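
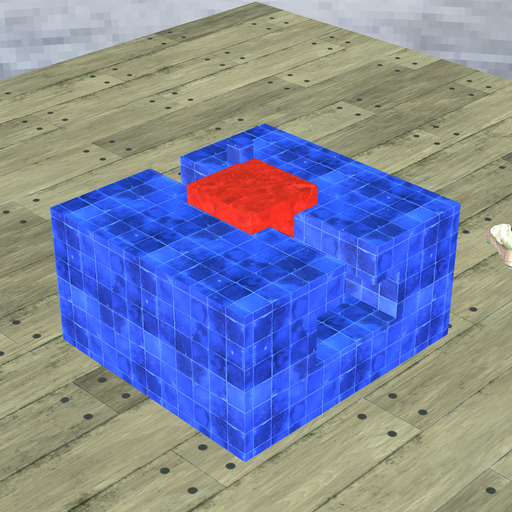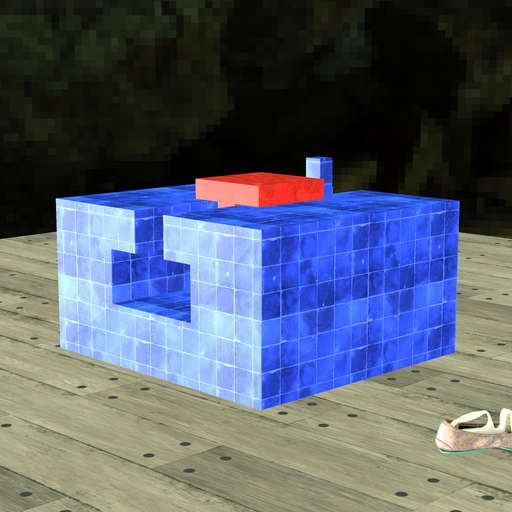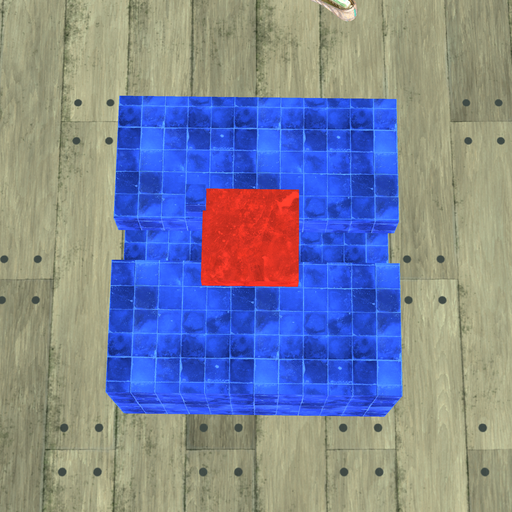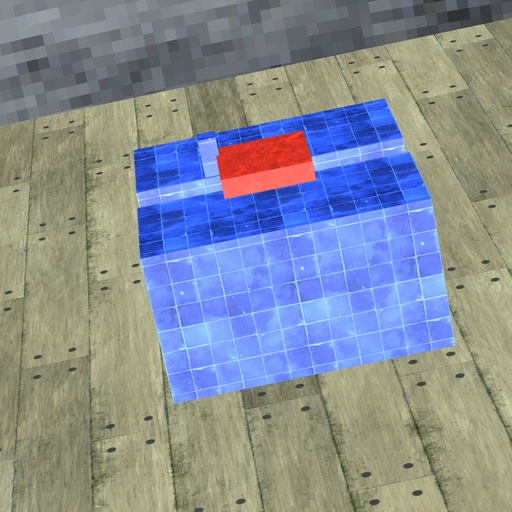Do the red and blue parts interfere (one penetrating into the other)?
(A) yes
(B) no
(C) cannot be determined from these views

(A) yes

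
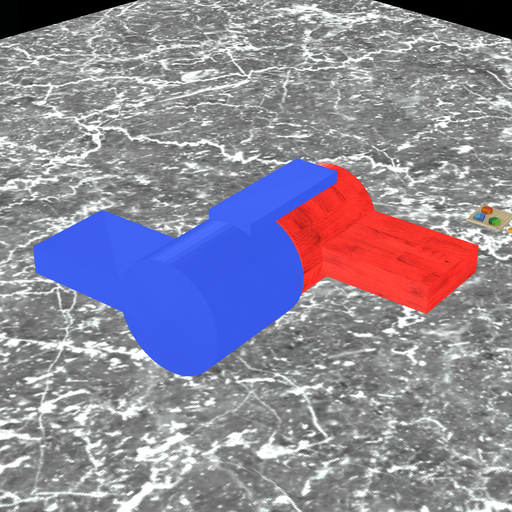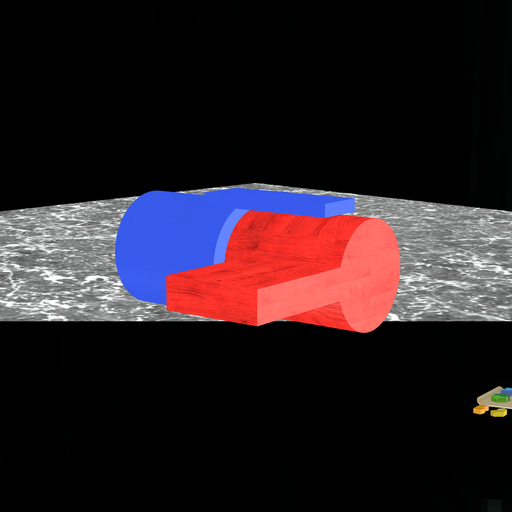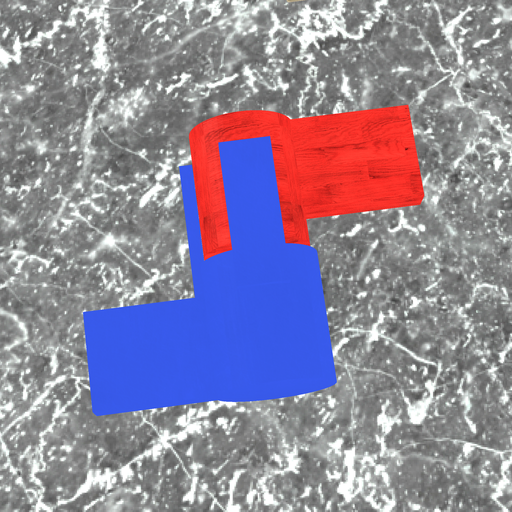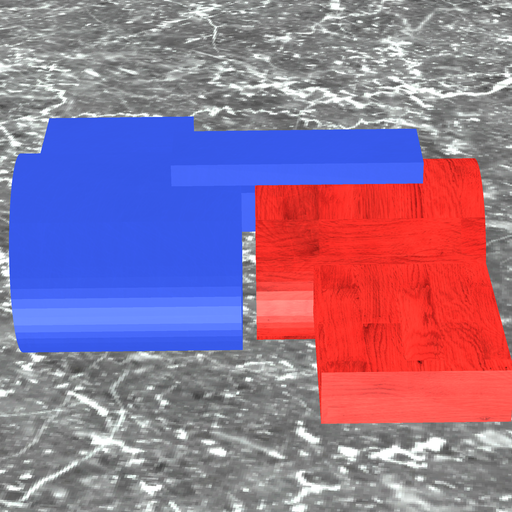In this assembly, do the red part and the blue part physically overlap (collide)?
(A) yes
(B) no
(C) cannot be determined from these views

(B) no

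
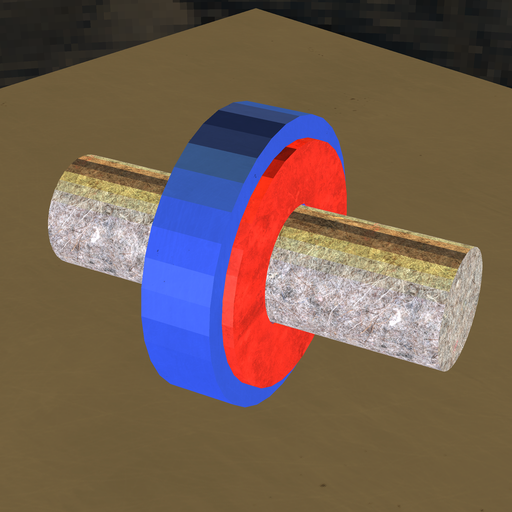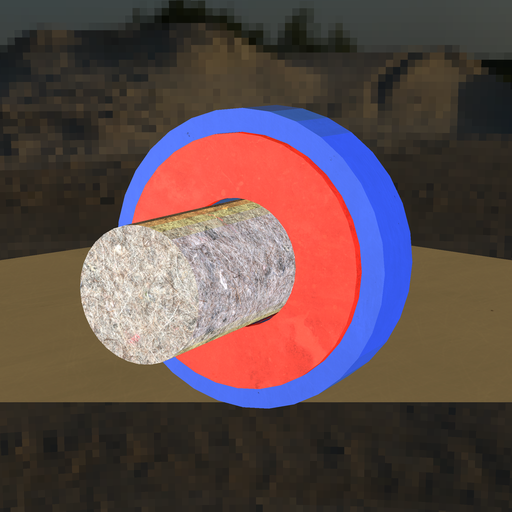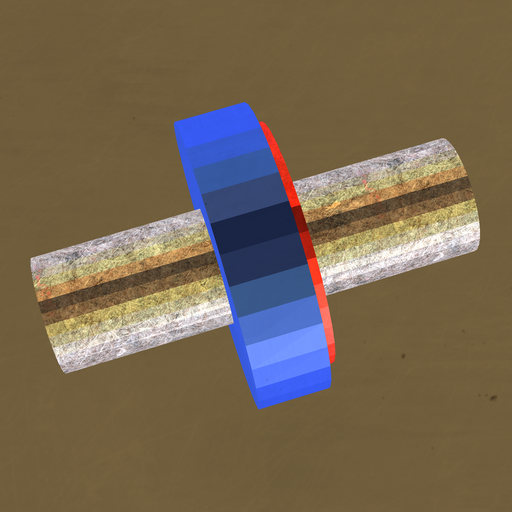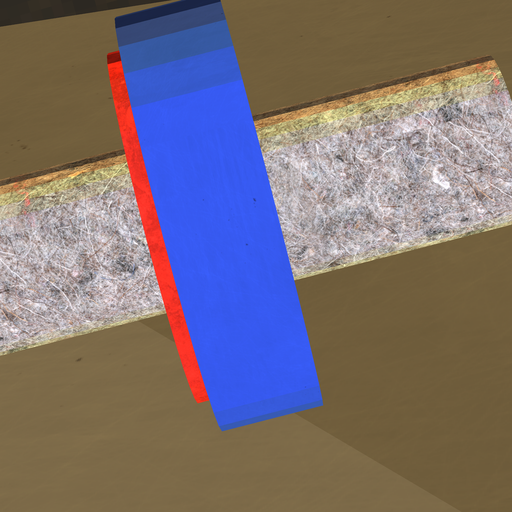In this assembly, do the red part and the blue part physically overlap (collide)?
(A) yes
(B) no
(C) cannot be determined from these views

(A) yes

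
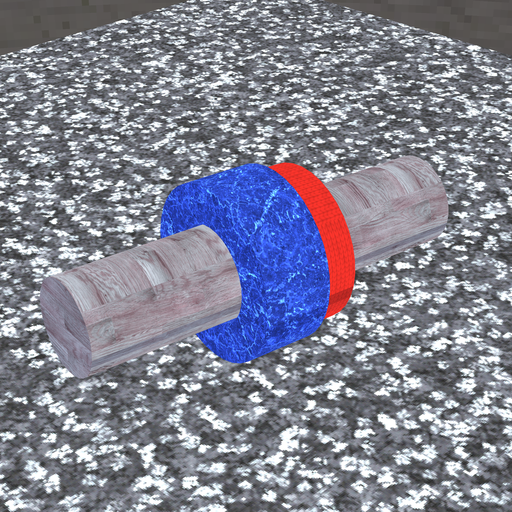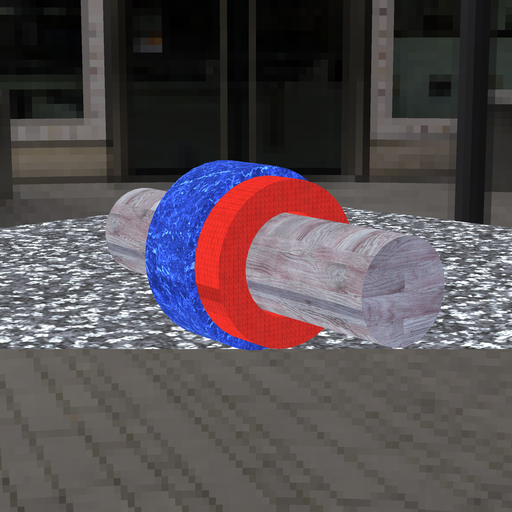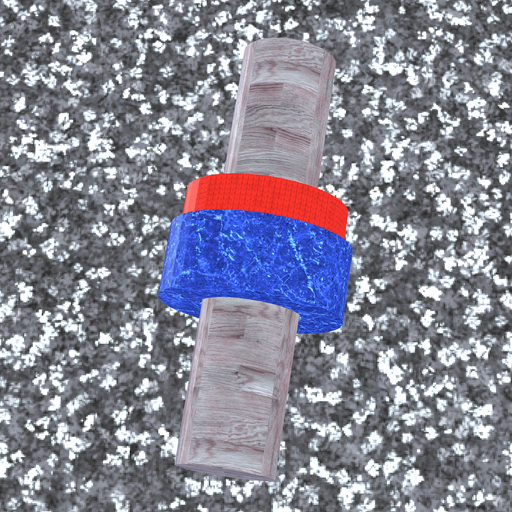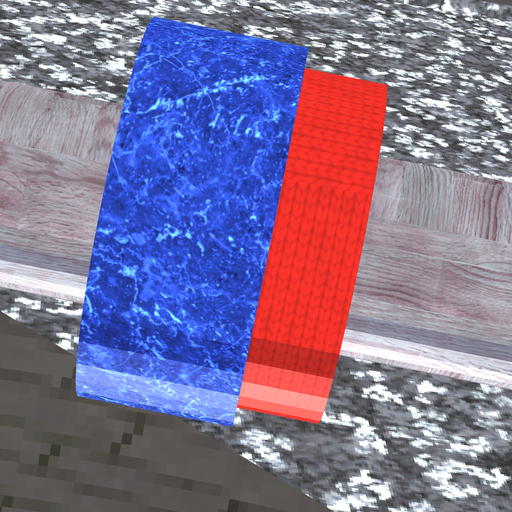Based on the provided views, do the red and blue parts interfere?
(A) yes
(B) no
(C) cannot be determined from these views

(A) yes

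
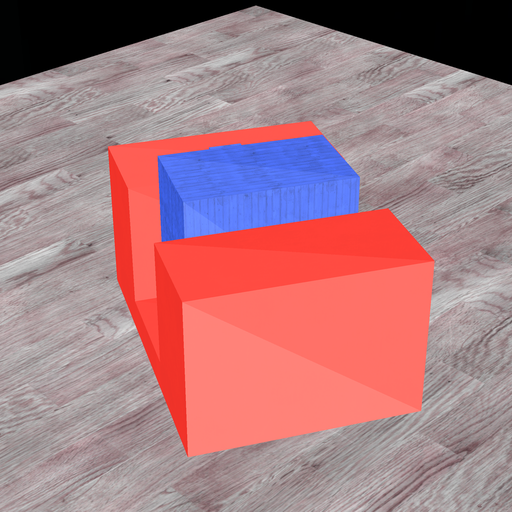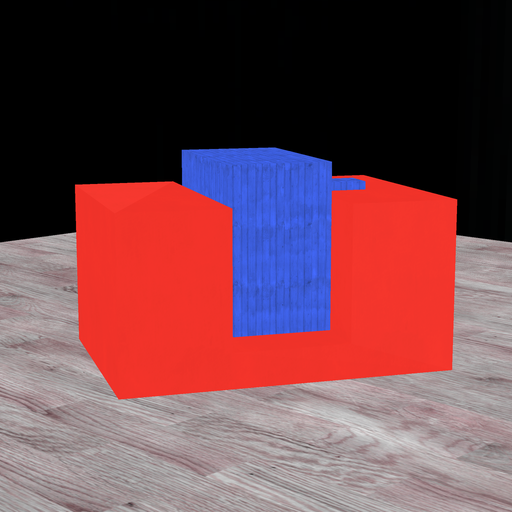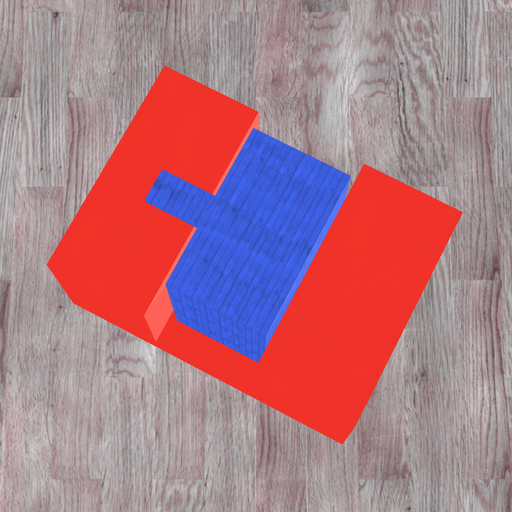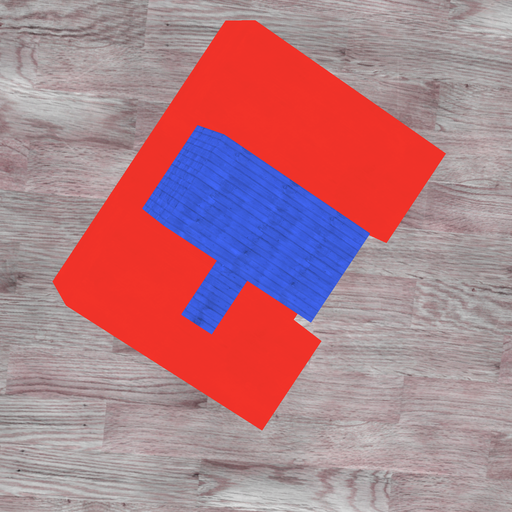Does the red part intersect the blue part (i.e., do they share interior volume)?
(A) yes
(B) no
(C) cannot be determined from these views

(B) no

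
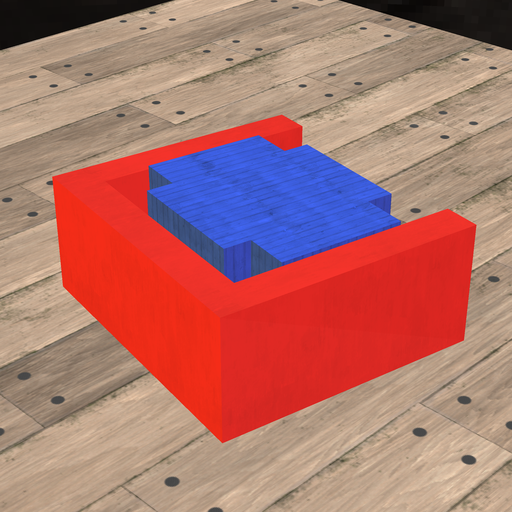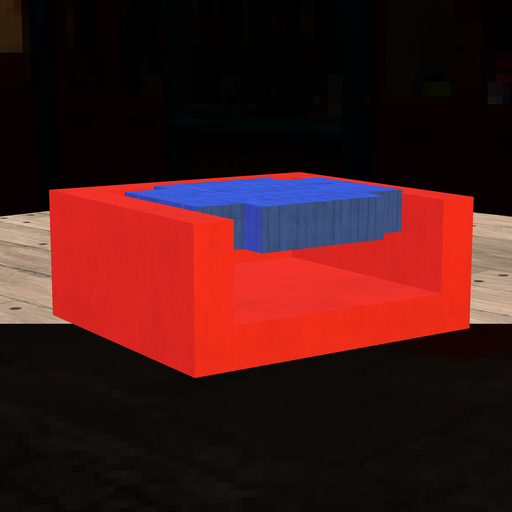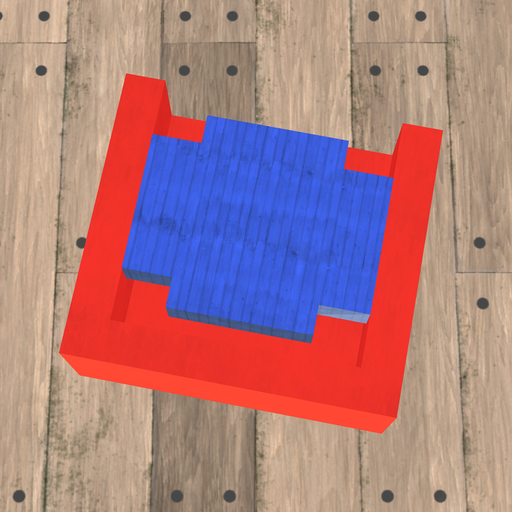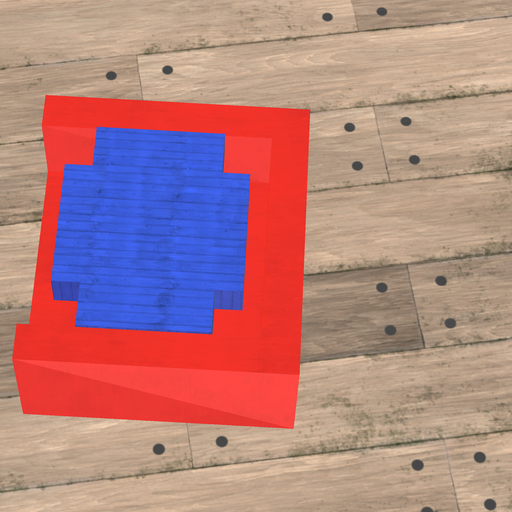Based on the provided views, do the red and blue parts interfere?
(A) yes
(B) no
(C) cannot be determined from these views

(B) no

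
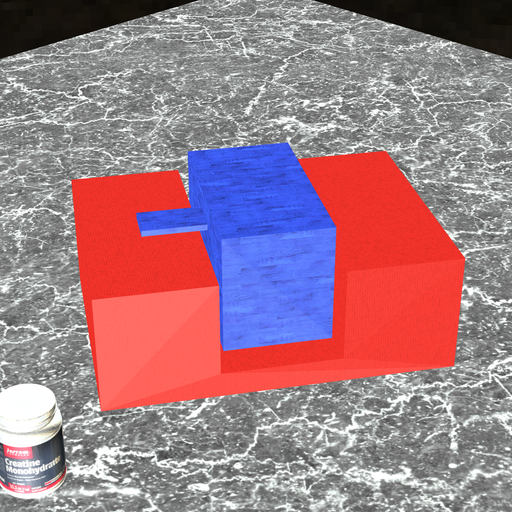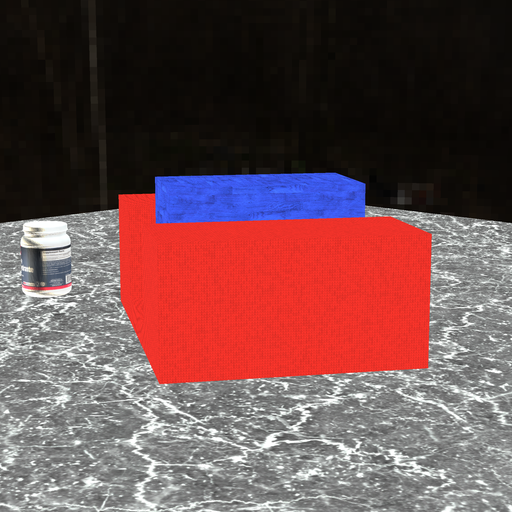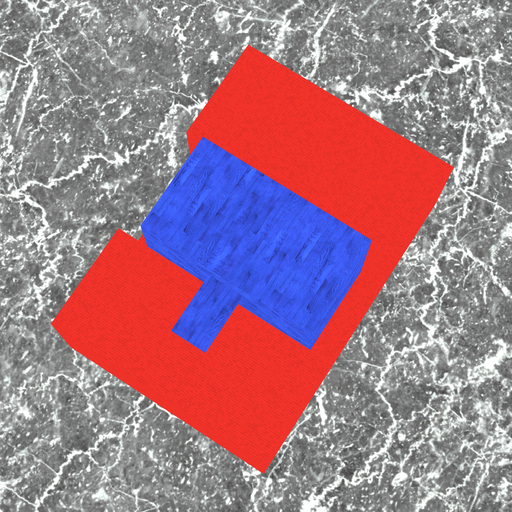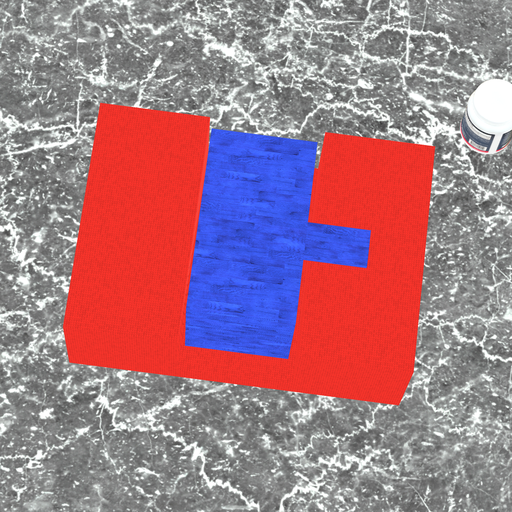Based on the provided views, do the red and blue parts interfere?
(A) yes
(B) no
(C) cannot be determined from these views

(B) no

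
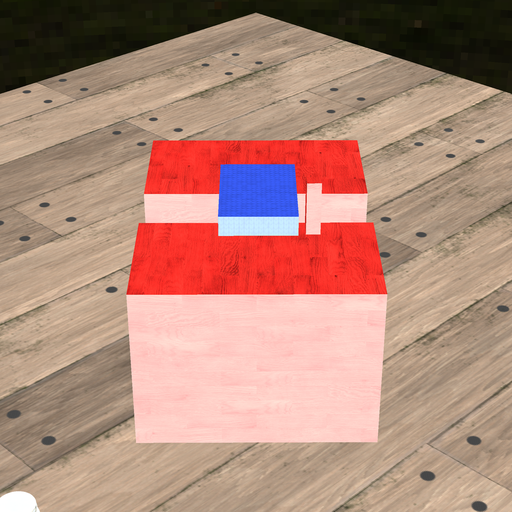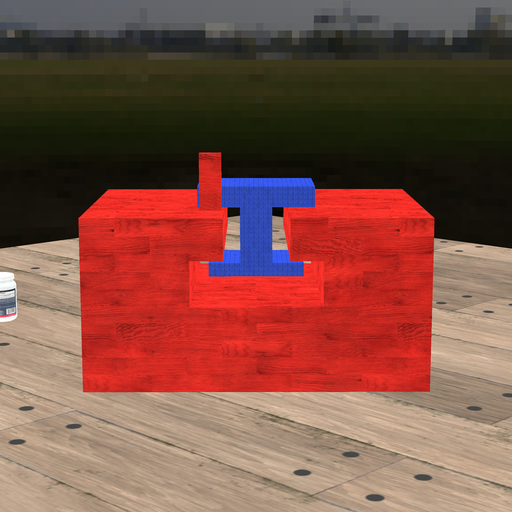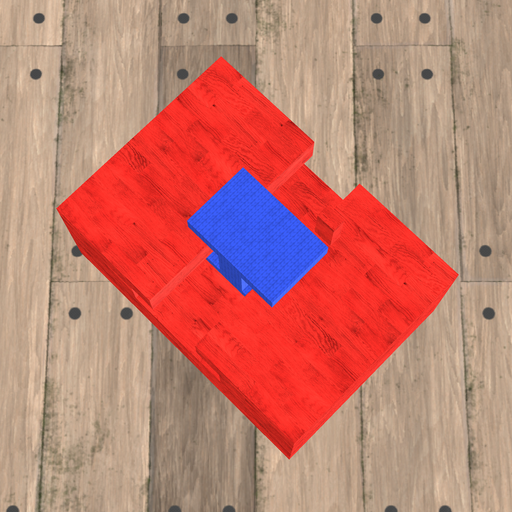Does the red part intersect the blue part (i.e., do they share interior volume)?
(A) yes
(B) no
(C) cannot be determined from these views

(B) no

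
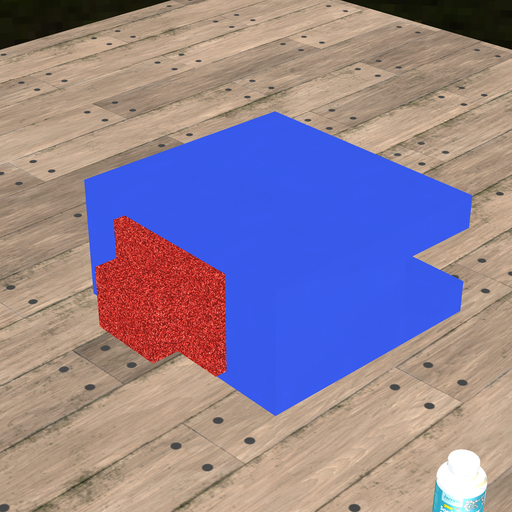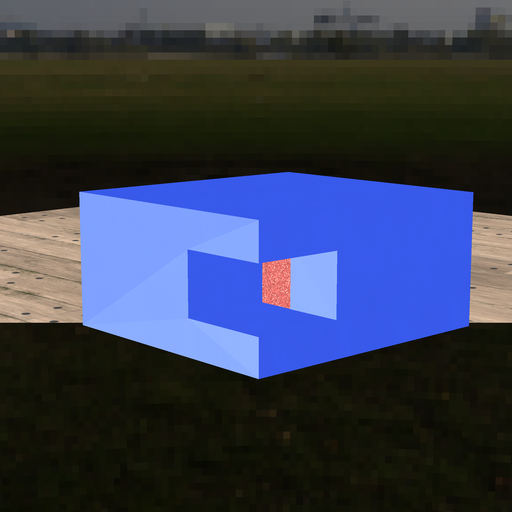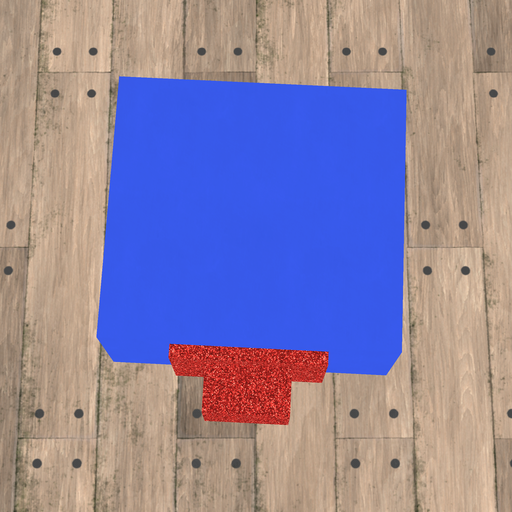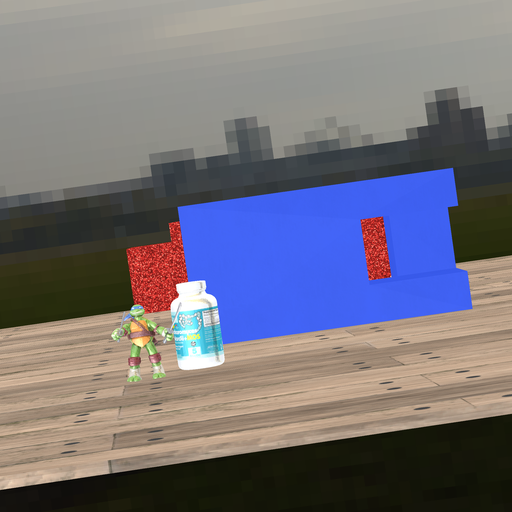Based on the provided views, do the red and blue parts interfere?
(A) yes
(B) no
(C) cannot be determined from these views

(B) no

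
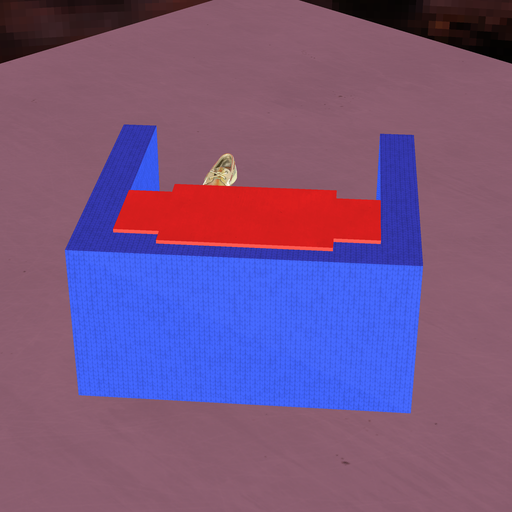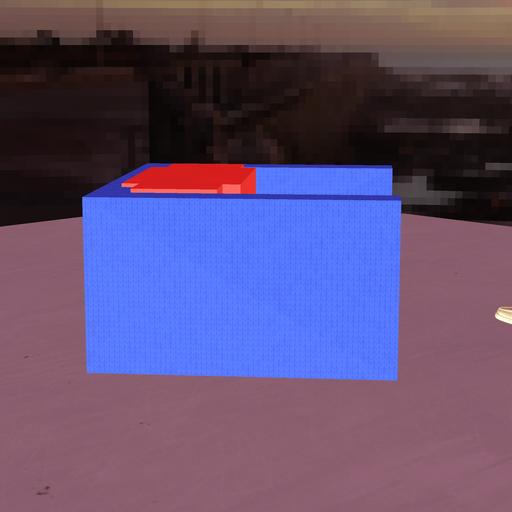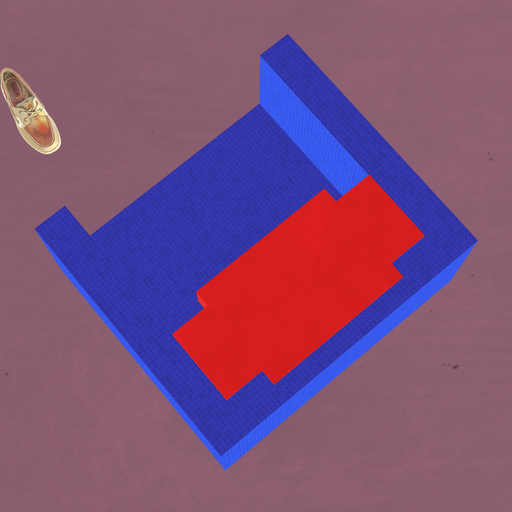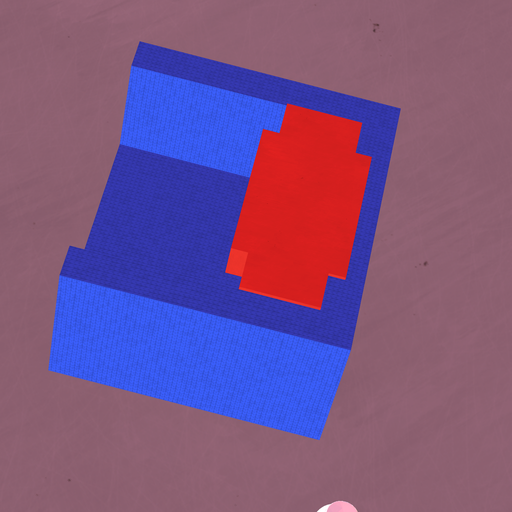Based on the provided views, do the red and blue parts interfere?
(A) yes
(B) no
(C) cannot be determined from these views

(A) yes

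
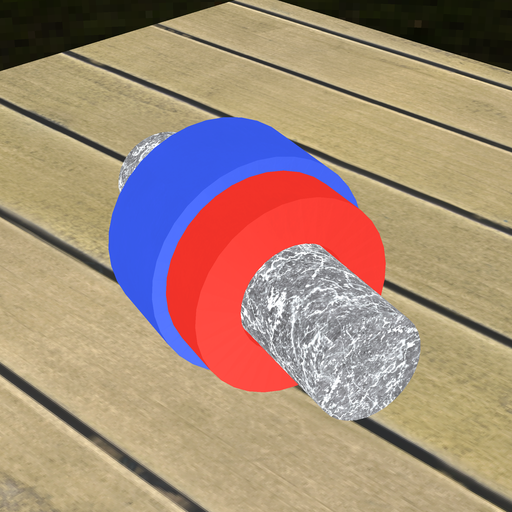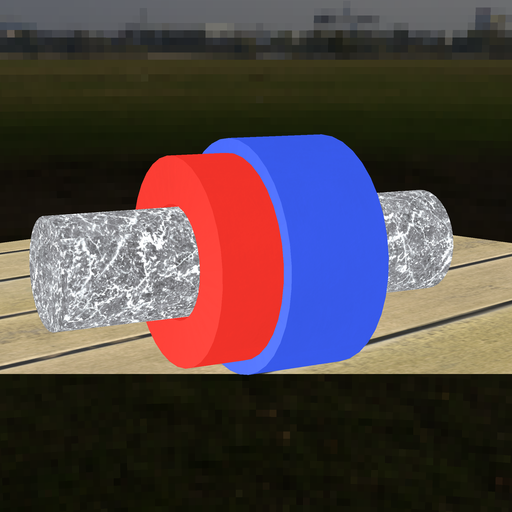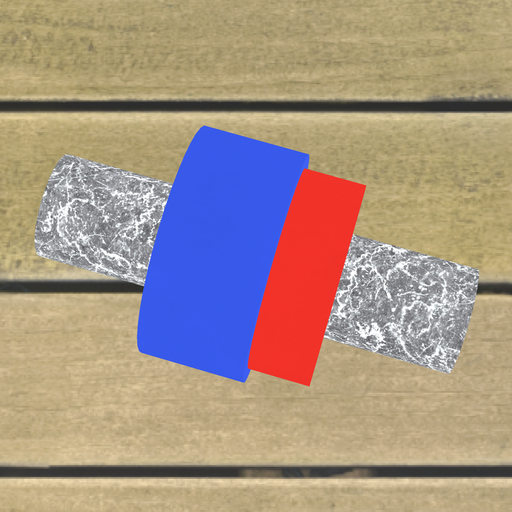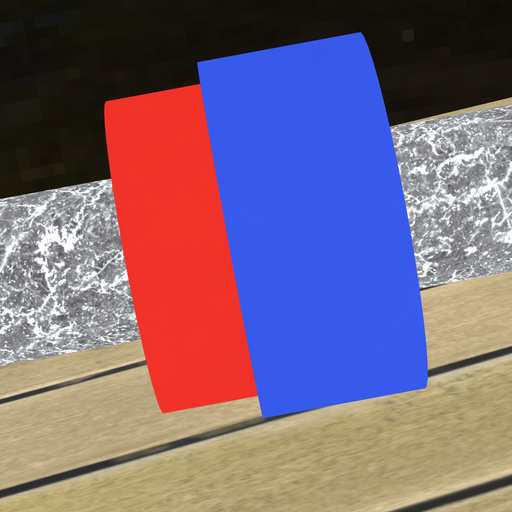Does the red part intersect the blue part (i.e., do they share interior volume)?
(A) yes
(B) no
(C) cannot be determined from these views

(A) yes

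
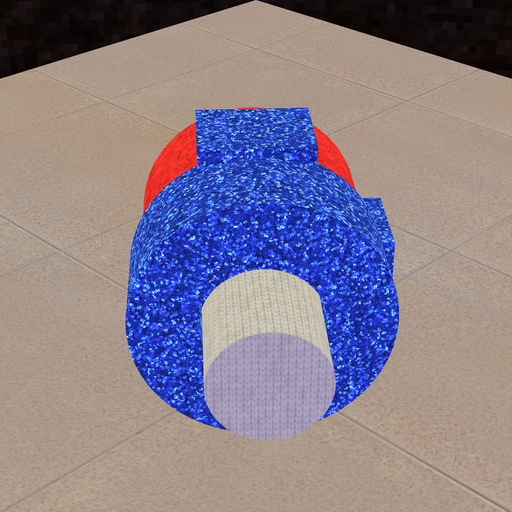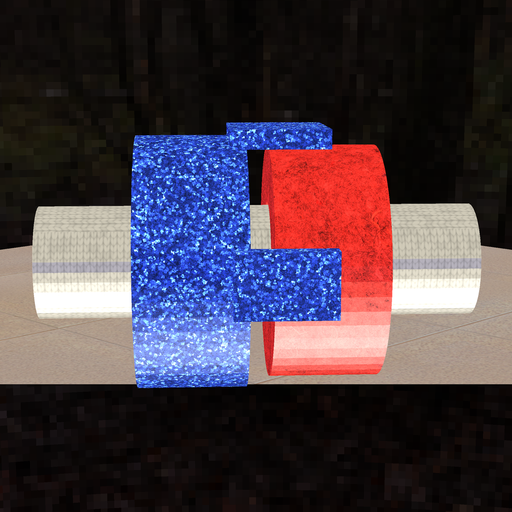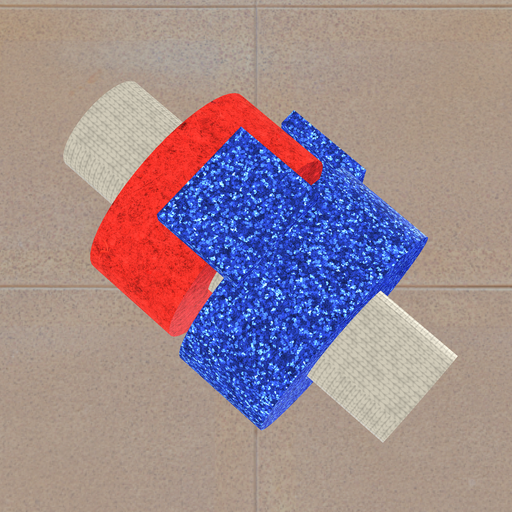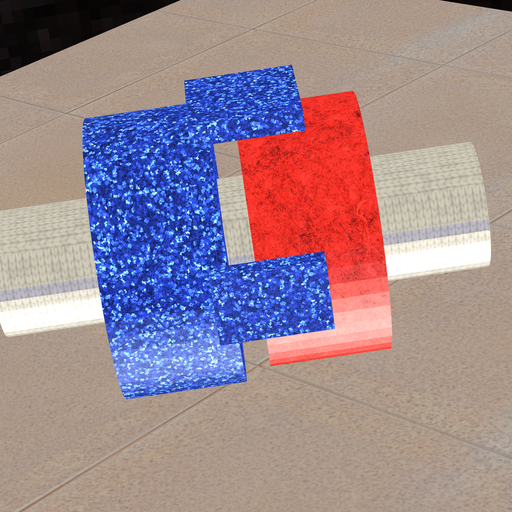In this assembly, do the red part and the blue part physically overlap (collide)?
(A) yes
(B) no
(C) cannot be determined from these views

(B) no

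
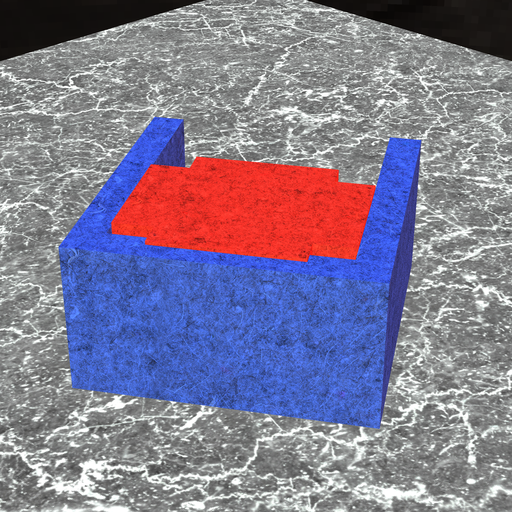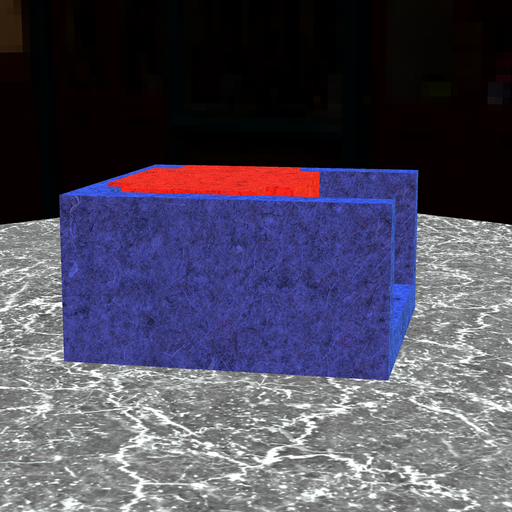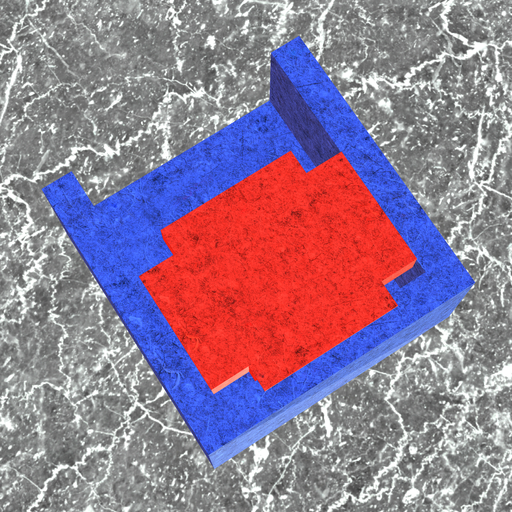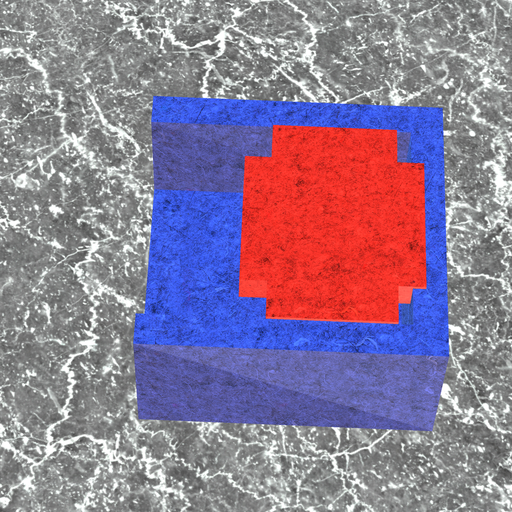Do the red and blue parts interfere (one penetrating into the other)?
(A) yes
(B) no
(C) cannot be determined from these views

(A) yes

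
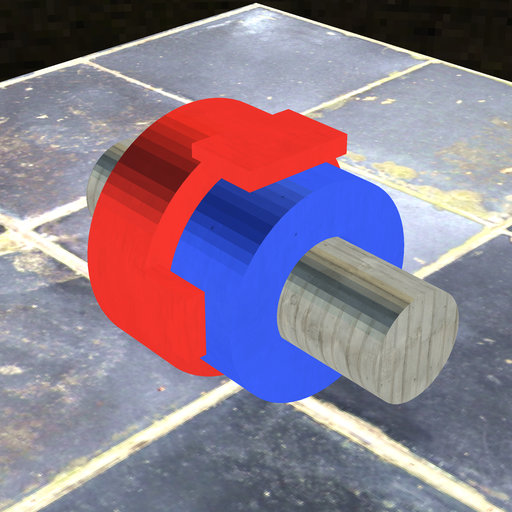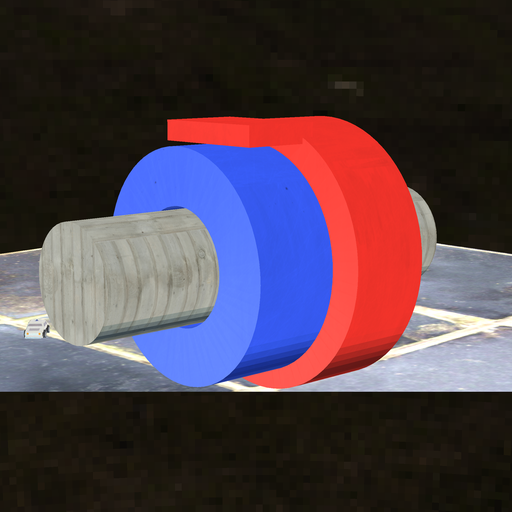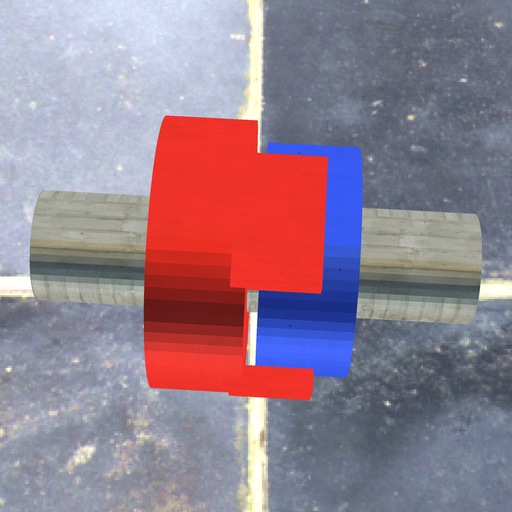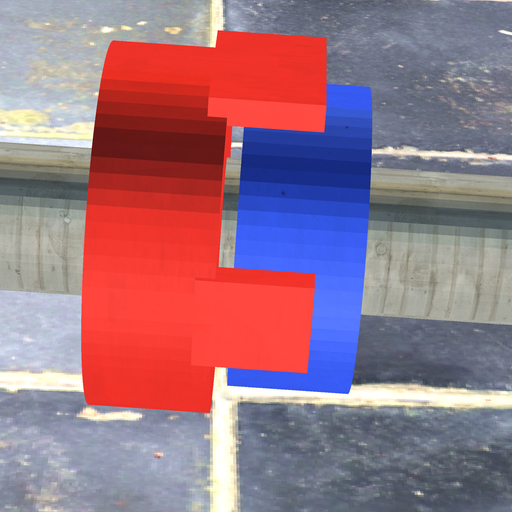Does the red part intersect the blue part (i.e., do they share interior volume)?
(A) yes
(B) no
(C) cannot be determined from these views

(B) no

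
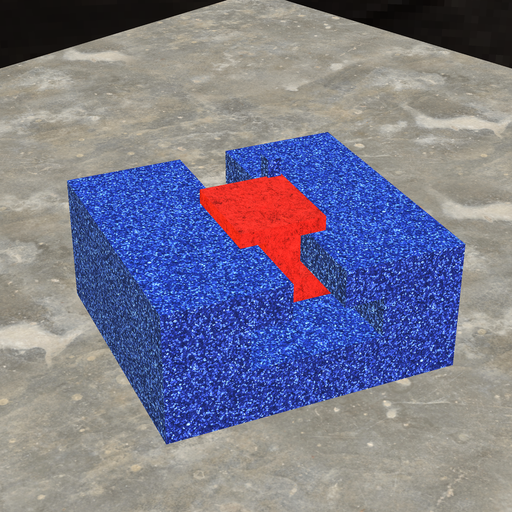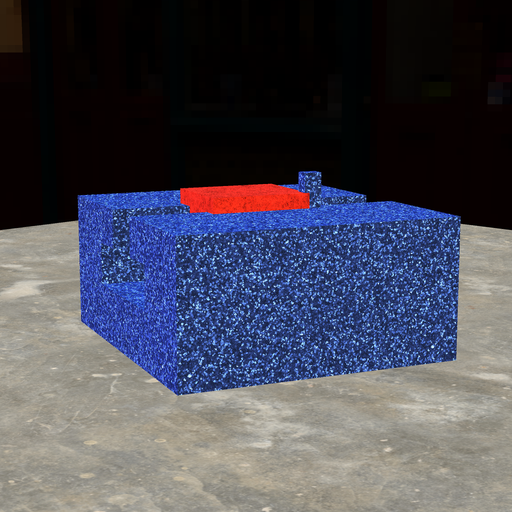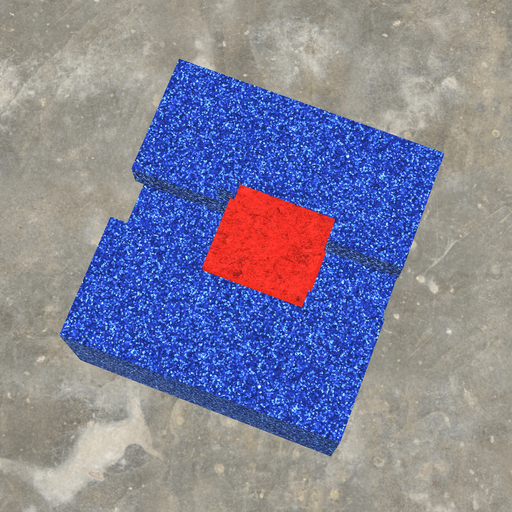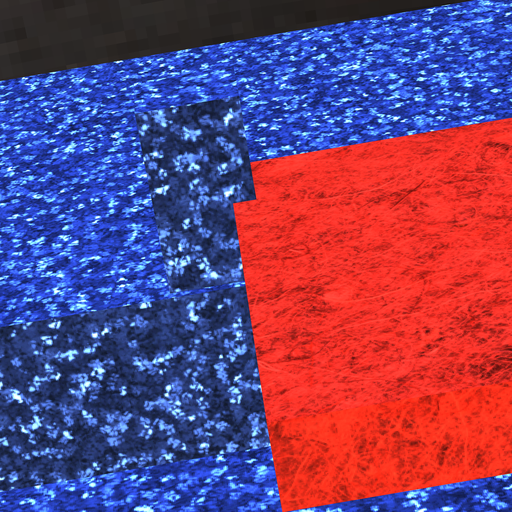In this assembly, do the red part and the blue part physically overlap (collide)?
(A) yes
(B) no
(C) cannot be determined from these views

(A) yes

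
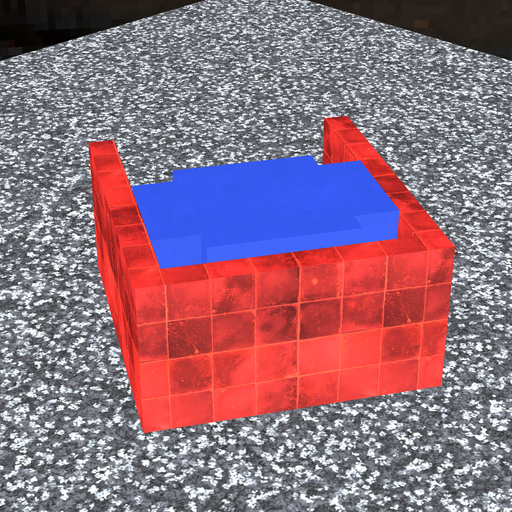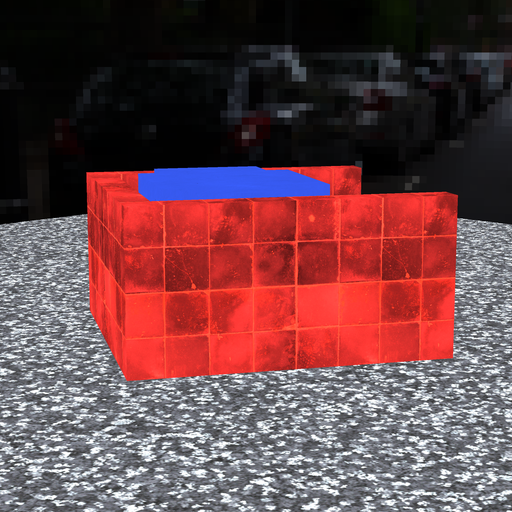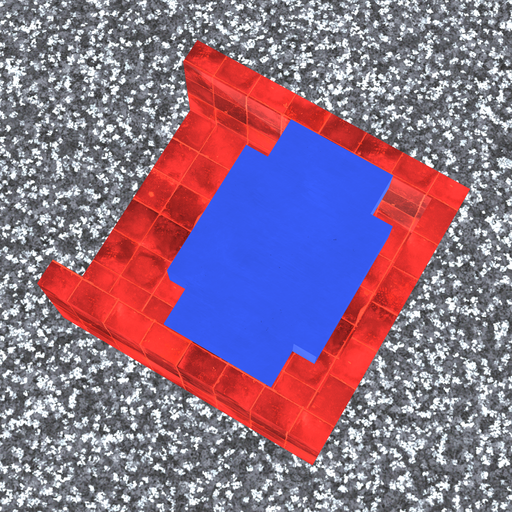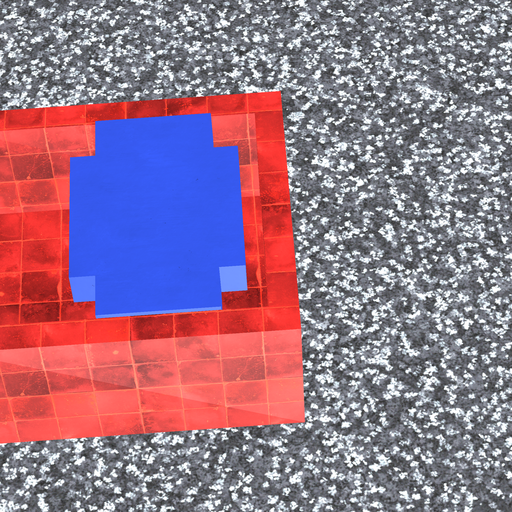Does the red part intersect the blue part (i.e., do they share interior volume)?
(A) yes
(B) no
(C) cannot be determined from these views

(B) no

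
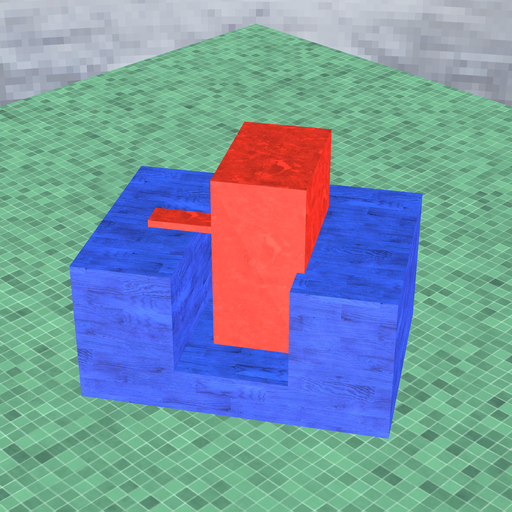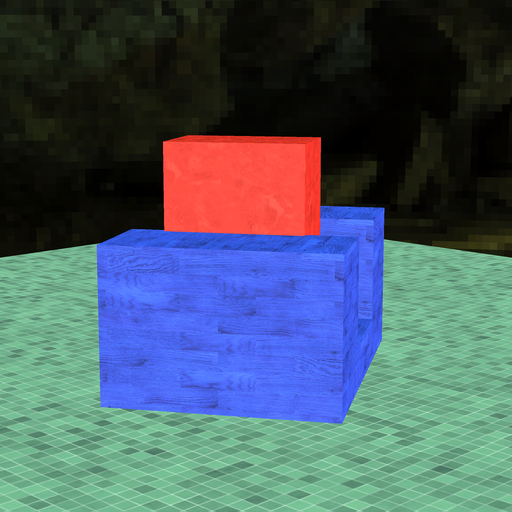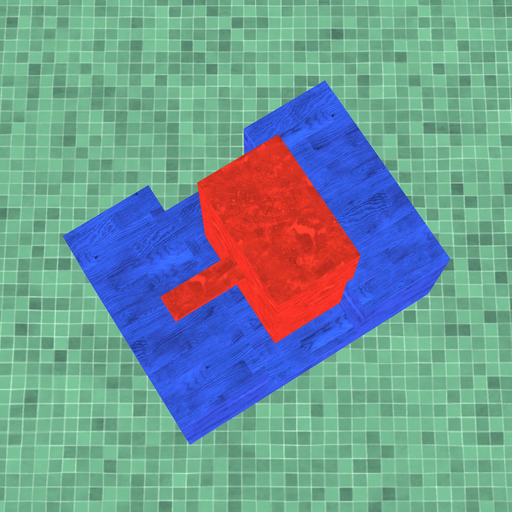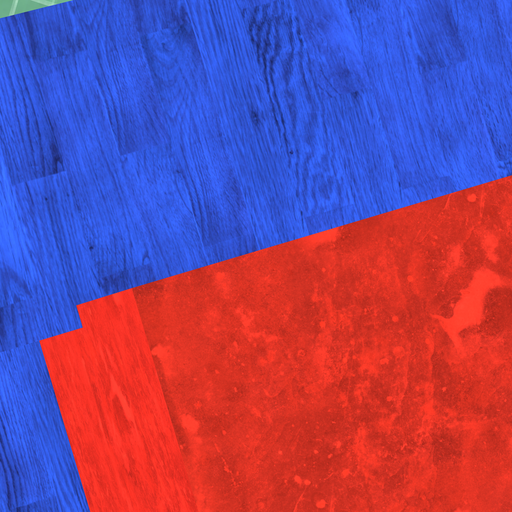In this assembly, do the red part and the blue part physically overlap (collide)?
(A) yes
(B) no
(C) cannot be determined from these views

(A) yes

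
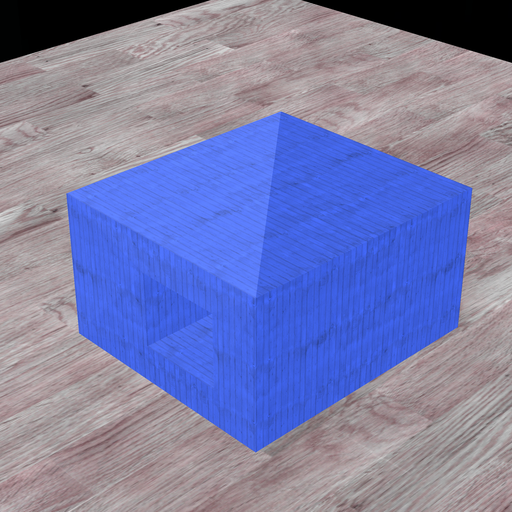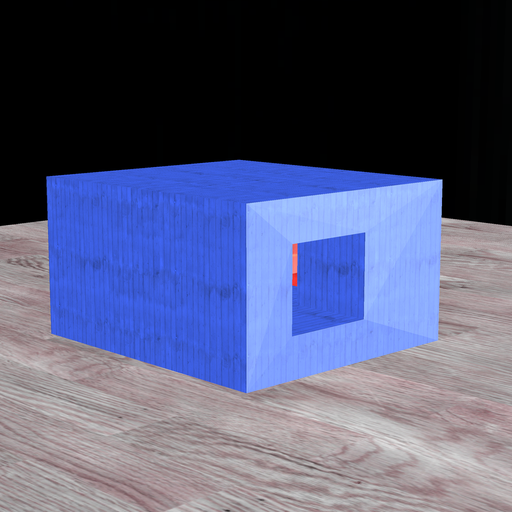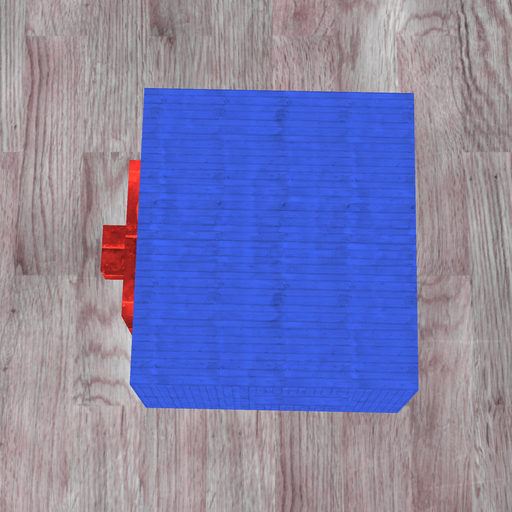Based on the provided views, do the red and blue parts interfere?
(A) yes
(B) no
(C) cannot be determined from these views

(C) cannot be determined from these views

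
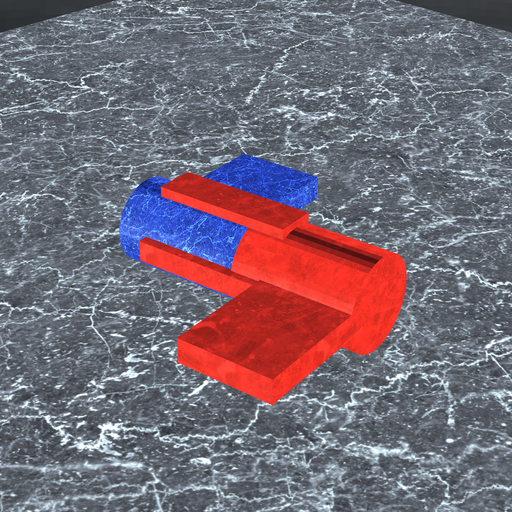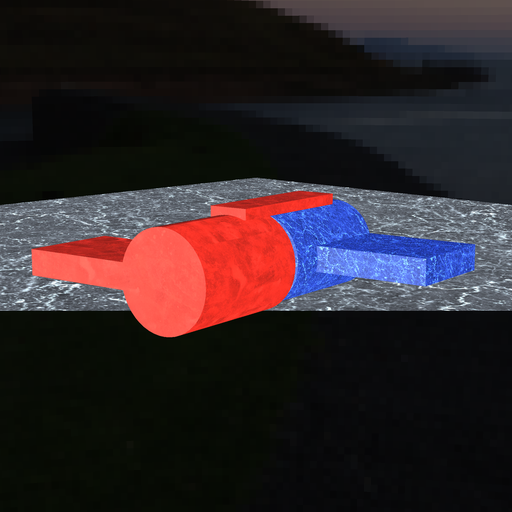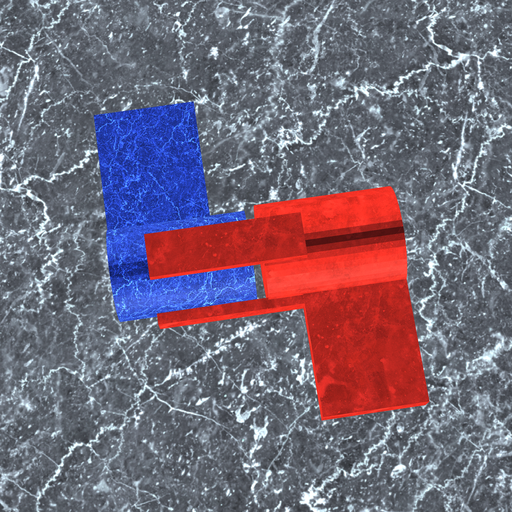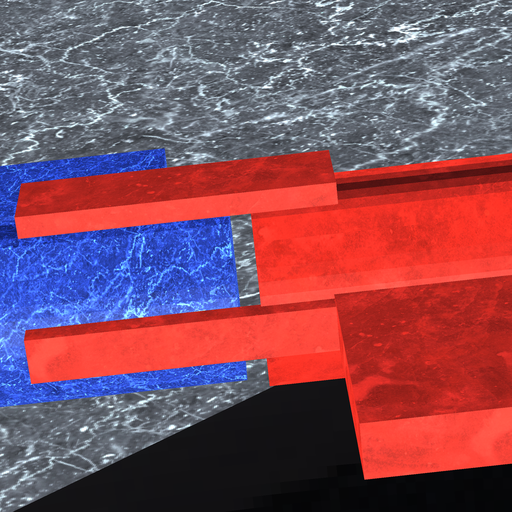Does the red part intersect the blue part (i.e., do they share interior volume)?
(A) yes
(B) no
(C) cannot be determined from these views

(B) no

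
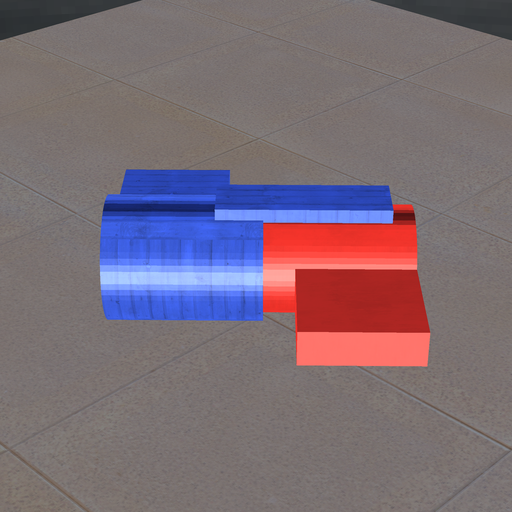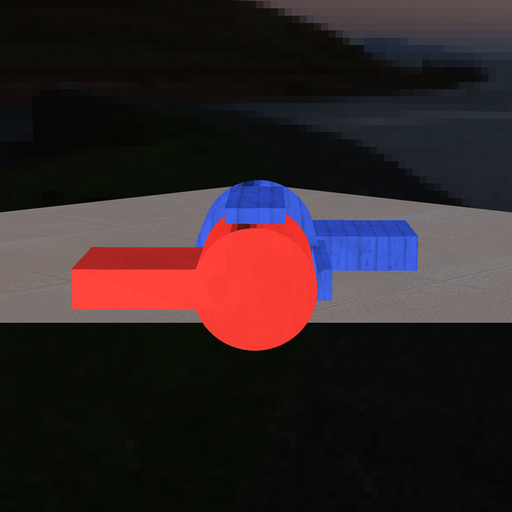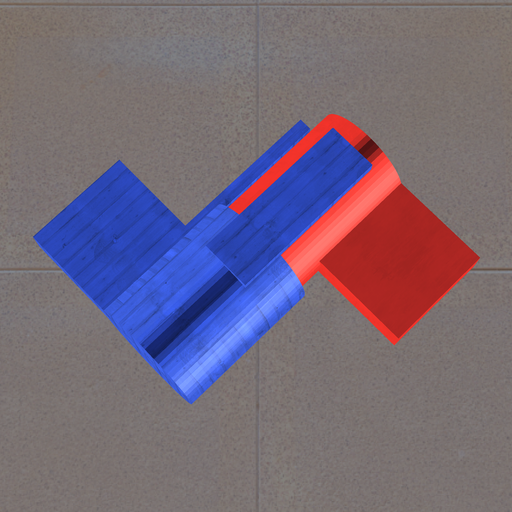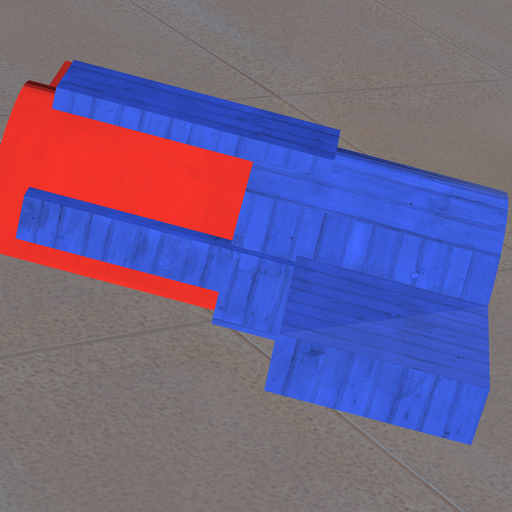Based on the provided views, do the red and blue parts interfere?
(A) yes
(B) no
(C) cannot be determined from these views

(A) yes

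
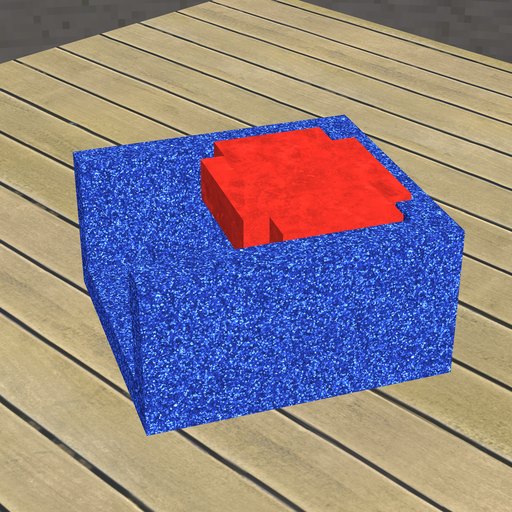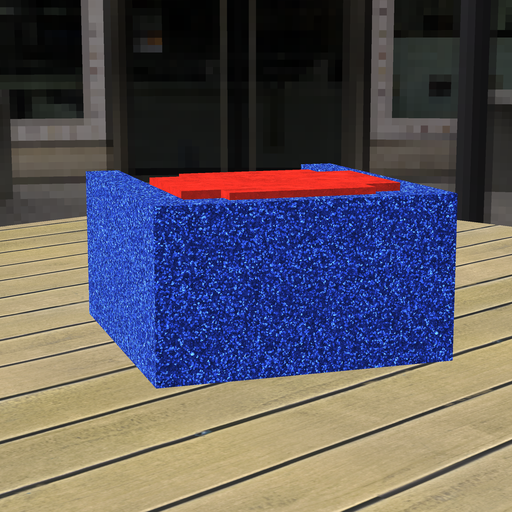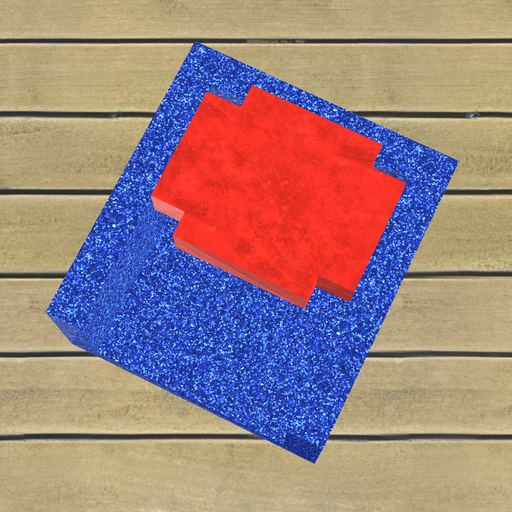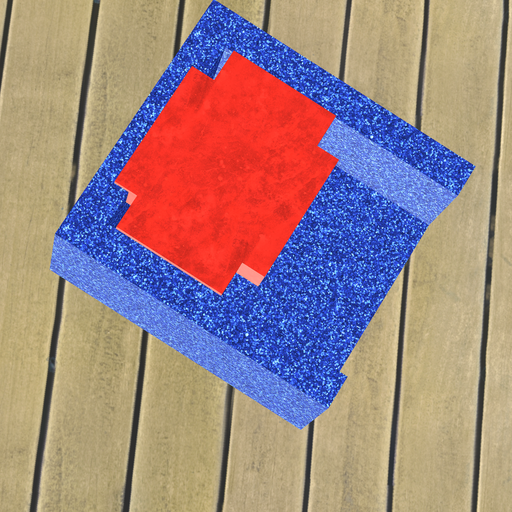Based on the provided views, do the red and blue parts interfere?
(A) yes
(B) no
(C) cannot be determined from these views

(A) yes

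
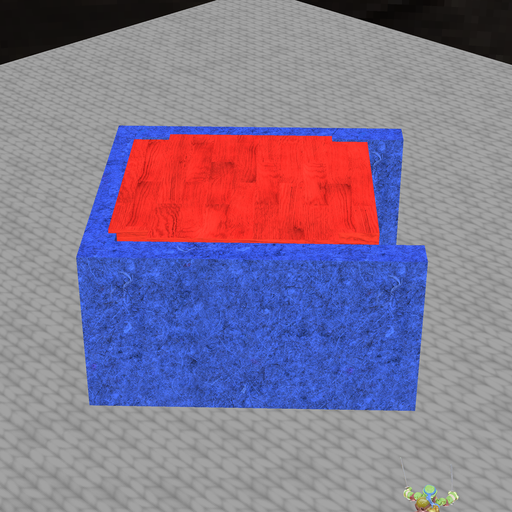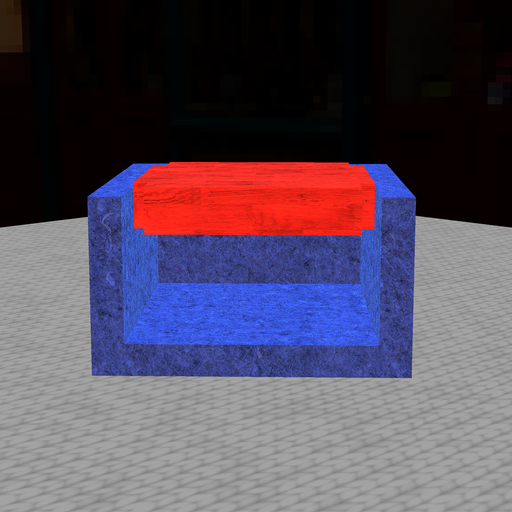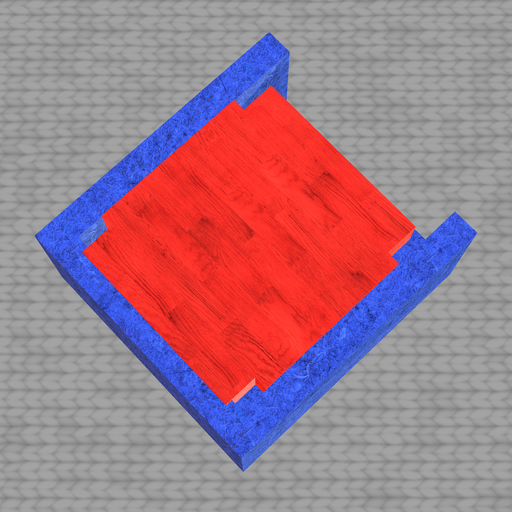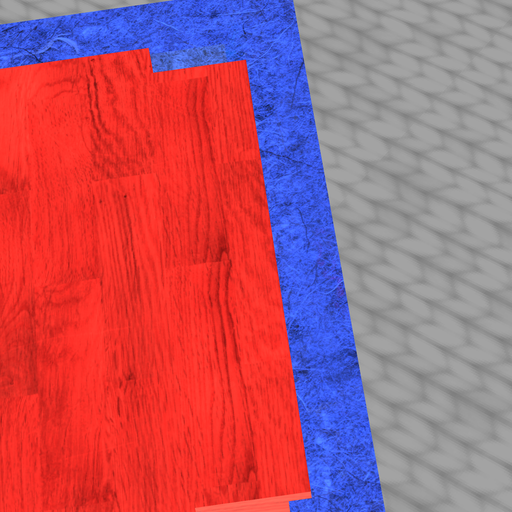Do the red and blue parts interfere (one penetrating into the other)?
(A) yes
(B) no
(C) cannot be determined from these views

(A) yes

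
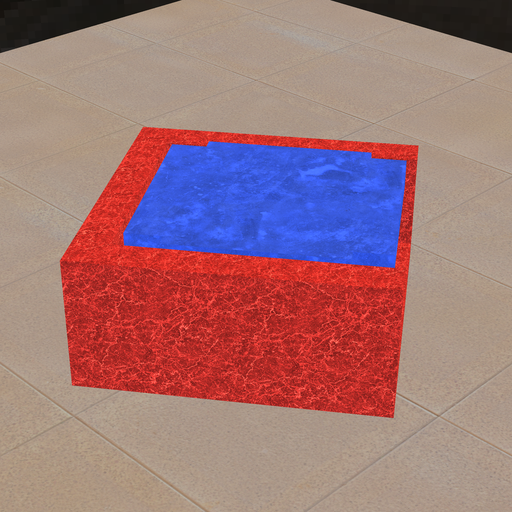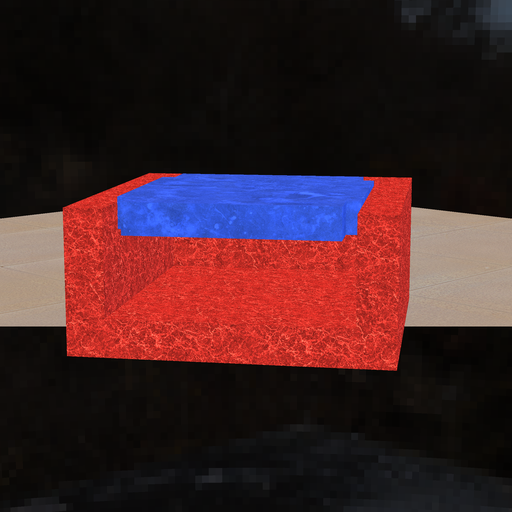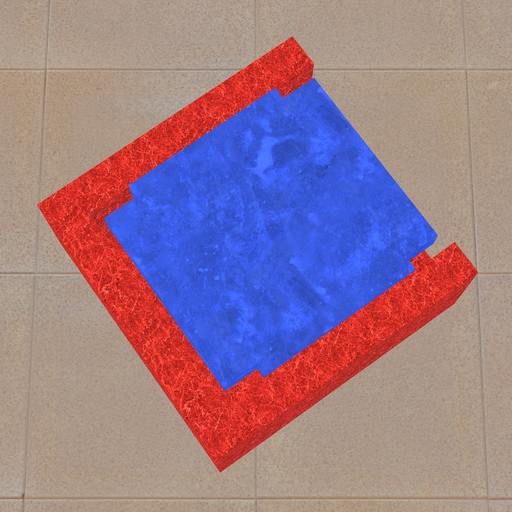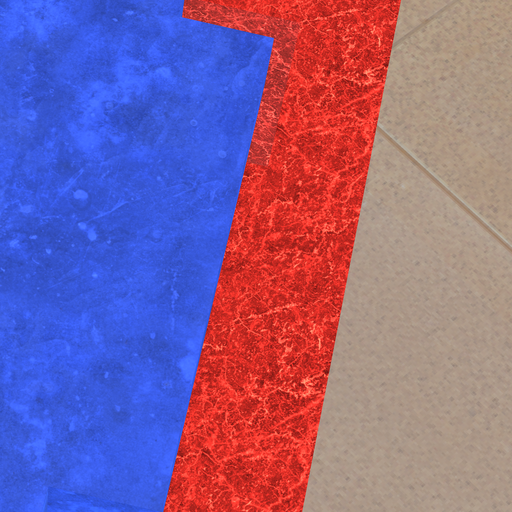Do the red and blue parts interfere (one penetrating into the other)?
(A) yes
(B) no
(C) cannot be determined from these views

(B) no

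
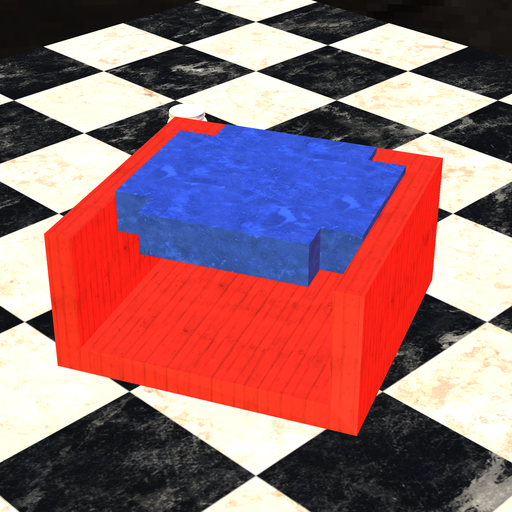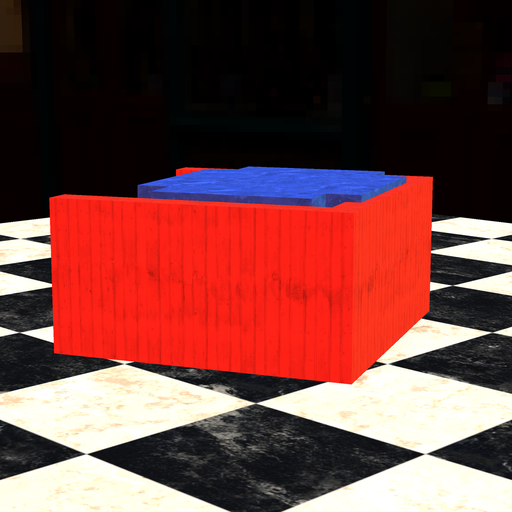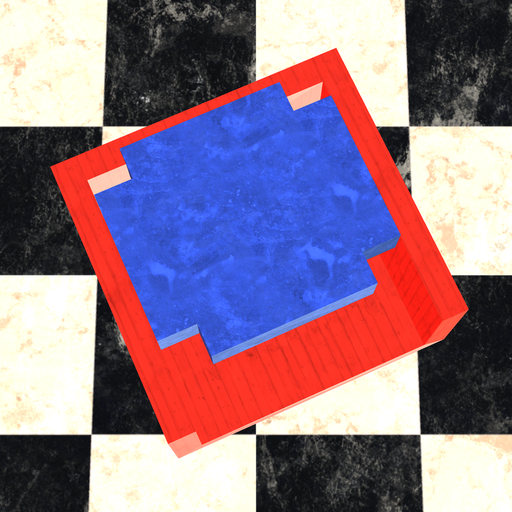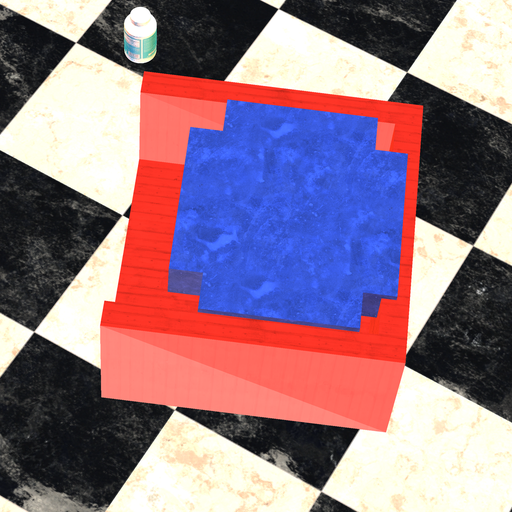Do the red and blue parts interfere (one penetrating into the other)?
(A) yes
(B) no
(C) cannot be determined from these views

(A) yes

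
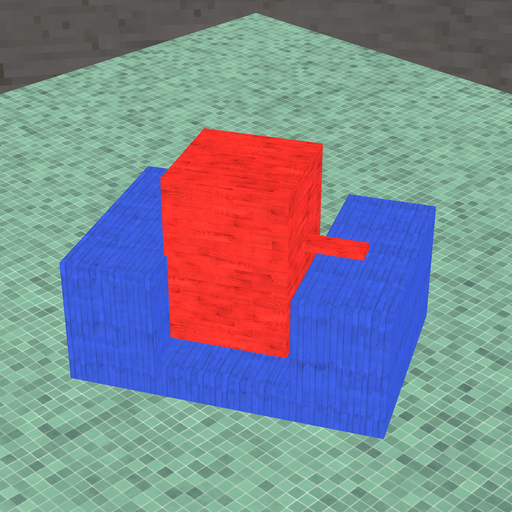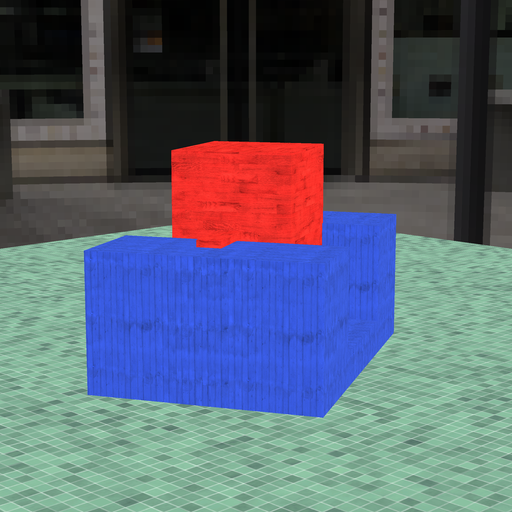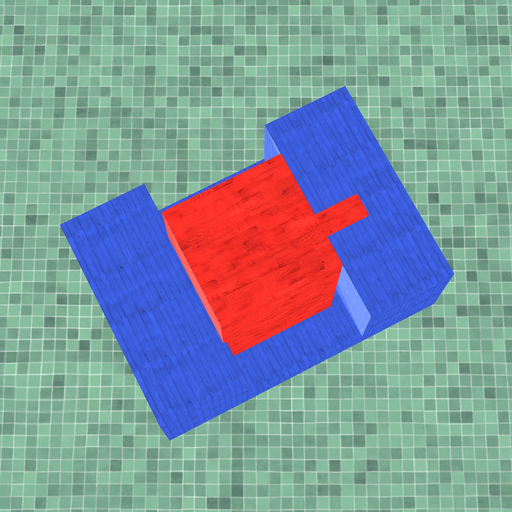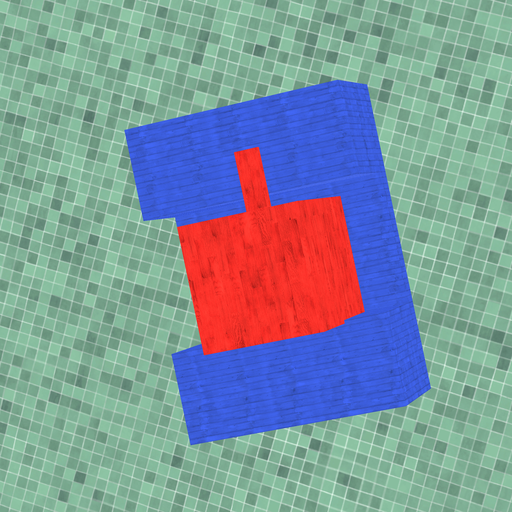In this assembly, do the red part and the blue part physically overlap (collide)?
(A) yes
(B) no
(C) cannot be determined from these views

(A) yes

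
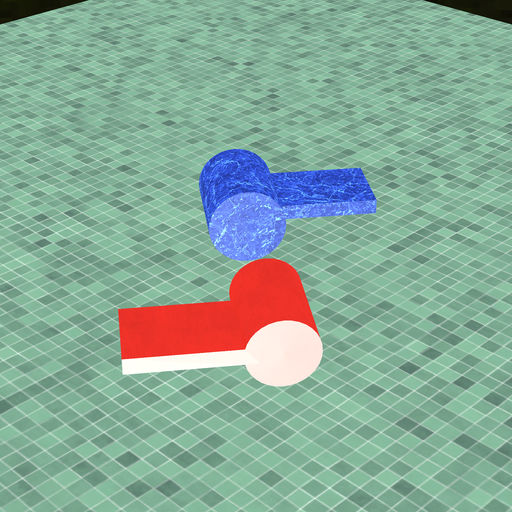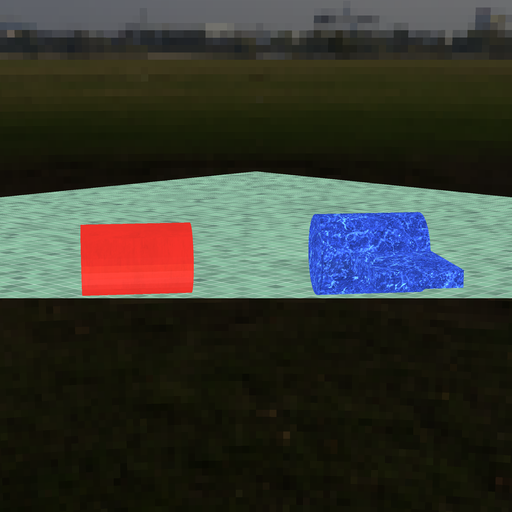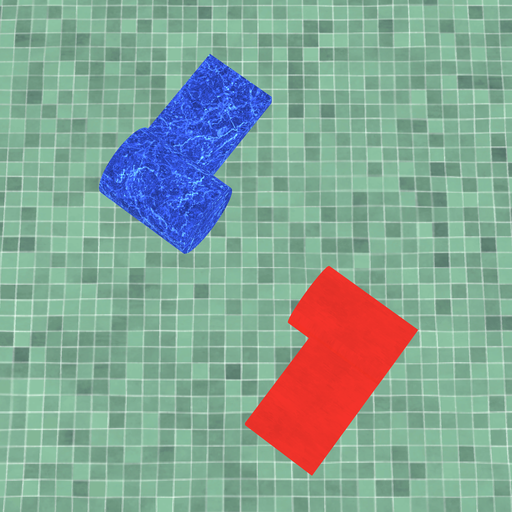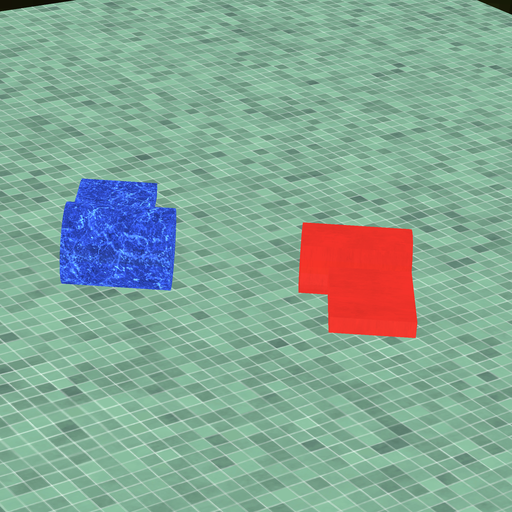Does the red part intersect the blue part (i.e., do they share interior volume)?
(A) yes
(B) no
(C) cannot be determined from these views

(B) no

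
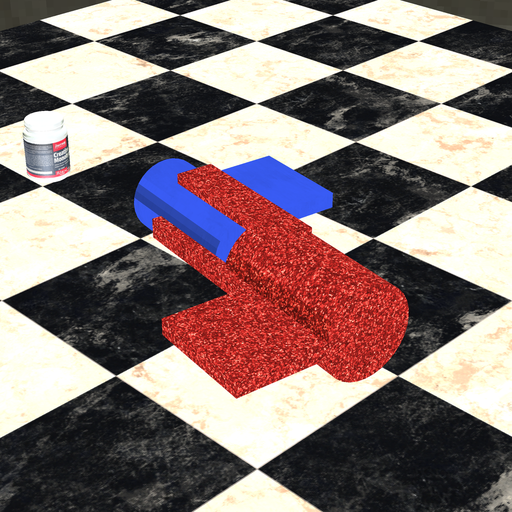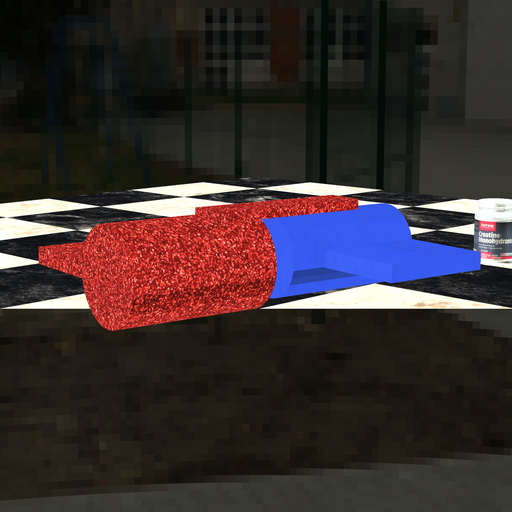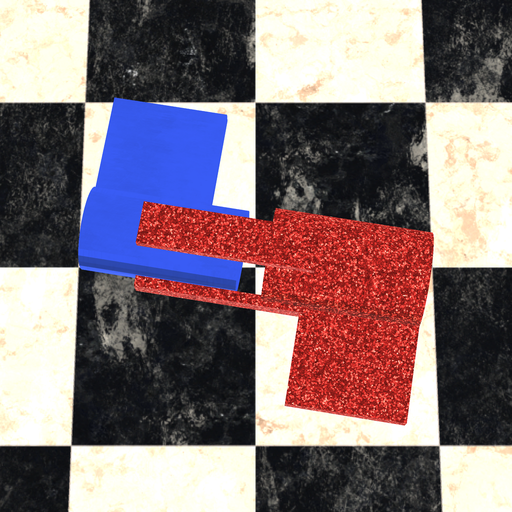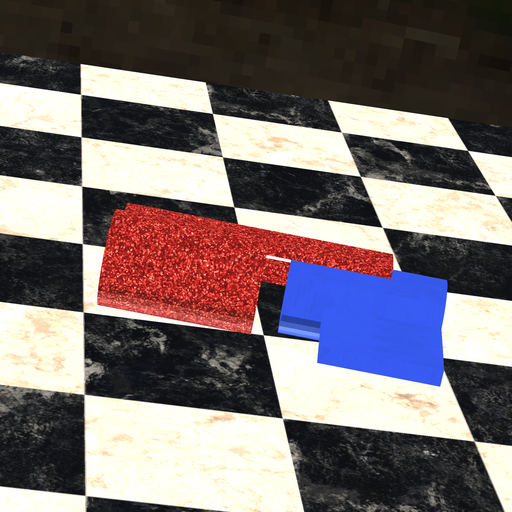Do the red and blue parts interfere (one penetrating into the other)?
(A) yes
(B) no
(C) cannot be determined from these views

(B) no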